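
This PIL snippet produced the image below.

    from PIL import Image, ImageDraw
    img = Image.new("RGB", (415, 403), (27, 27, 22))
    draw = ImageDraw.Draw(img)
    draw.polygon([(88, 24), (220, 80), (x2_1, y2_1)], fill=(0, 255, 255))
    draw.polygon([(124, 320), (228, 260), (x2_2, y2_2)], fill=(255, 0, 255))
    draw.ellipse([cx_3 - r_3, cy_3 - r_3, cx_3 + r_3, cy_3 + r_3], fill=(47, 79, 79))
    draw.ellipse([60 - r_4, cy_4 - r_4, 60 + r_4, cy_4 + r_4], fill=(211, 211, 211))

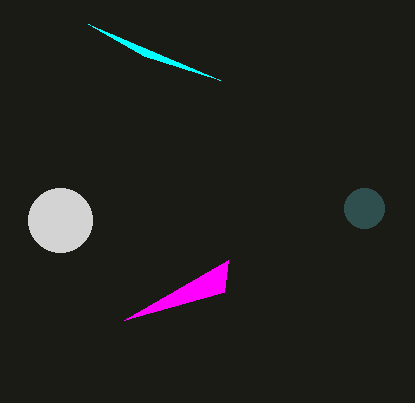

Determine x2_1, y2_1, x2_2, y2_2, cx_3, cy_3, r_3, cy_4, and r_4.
x2_1 = 144
y2_1 = 56
x2_2 = 224
y2_2 = 292
cx_3 = 364
cy_3 = 208
r_3 = 20
cy_4 = 220
r_4 = 32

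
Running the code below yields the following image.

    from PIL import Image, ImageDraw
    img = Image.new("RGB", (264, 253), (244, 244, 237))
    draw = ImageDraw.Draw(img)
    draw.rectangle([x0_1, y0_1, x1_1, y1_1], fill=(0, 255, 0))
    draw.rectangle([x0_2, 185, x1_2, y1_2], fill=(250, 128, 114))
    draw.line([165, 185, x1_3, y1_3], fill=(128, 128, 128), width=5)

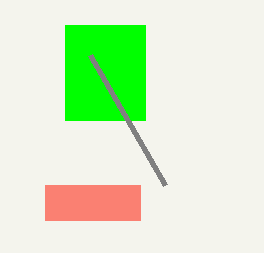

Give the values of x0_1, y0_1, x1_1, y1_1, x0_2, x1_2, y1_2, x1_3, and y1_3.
x0_1 = 65, y0_1 = 25, x1_1 = 145, y1_1 = 120, x0_2 = 45, x1_2 = 140, y1_2 = 220, x1_3 = 90, y1_3 = 55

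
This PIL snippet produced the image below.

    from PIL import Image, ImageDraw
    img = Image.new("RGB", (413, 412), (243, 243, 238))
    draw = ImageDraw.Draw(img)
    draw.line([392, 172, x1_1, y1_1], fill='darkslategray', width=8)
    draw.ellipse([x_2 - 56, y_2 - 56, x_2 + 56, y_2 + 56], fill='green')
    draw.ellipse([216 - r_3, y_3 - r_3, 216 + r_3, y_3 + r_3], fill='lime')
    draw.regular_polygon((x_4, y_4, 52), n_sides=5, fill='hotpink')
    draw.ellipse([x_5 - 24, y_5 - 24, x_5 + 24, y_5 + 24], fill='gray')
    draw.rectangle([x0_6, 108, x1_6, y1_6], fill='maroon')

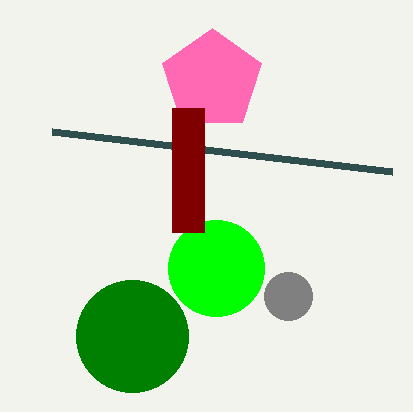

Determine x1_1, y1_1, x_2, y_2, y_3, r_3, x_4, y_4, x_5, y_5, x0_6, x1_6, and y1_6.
x1_1 = 52; y1_1 = 132; x_2 = 132; y_2 = 336; y_3 = 268; r_3 = 48; x_4 = 212; y_4 = 80; x_5 = 288; y_5 = 296; x0_6 = 172; x1_6 = 204; y1_6 = 232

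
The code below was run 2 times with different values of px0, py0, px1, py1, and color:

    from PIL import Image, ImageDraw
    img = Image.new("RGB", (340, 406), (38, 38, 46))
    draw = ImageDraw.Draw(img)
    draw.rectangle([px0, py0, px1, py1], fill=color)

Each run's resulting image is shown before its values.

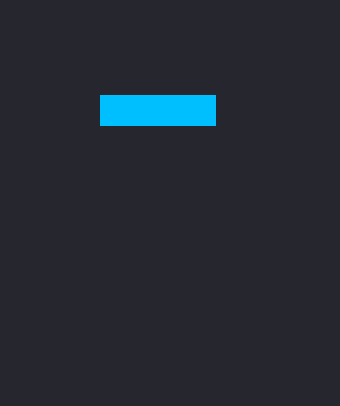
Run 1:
px0 = 100, py0 = 95, px1 = 215, py1 = 125, color = 'deepskyblue'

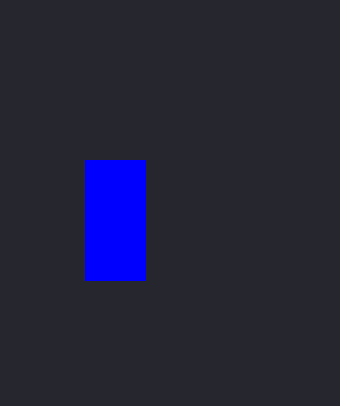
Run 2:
px0 = 85
py0 = 160
px1 = 145
py1 = 280
color = 'blue'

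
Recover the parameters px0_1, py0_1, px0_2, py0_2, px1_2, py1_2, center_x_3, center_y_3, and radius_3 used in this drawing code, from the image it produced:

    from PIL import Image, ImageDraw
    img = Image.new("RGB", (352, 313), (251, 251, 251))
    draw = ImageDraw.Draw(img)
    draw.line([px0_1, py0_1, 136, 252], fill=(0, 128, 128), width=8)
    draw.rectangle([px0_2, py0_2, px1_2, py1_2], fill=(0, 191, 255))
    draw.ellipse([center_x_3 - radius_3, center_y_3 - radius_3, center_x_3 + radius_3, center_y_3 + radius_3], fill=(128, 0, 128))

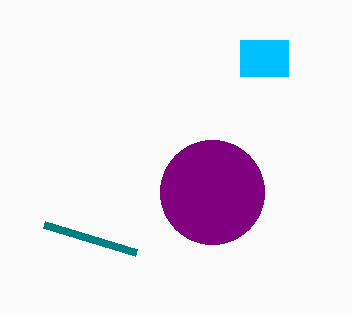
px0_1 = 44; py0_1 = 224; px0_2 = 240; py0_2 = 40; px1_2 = 288; py1_2 = 76; center_x_3 = 212; center_y_3 = 192; radius_3 = 52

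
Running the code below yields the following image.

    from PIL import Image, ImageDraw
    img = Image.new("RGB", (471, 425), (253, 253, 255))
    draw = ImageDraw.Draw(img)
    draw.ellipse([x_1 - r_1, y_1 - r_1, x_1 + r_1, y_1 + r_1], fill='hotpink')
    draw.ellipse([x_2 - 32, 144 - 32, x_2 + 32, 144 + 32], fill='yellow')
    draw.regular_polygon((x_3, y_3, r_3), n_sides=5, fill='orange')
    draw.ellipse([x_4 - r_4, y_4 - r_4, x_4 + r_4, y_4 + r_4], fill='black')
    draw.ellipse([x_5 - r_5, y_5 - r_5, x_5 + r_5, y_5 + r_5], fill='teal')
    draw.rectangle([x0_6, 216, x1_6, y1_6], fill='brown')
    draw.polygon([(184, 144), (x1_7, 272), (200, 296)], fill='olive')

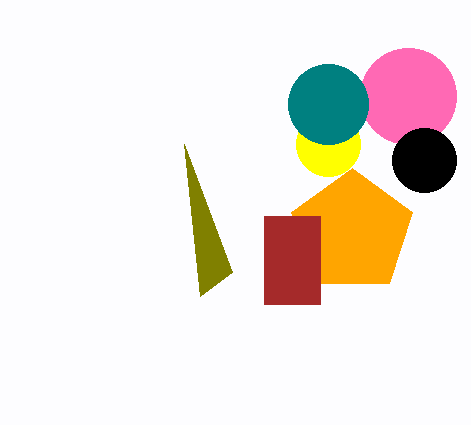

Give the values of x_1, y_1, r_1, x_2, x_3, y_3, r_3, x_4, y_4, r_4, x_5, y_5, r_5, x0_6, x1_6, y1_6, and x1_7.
x_1 = 408; y_1 = 96; r_1 = 48; x_2 = 328; x_3 = 352; y_3 = 232; r_3 = 64; x_4 = 424; y_4 = 160; r_4 = 32; x_5 = 328; y_5 = 104; r_5 = 40; x0_6 = 264; x1_6 = 320; y1_6 = 304; x1_7 = 232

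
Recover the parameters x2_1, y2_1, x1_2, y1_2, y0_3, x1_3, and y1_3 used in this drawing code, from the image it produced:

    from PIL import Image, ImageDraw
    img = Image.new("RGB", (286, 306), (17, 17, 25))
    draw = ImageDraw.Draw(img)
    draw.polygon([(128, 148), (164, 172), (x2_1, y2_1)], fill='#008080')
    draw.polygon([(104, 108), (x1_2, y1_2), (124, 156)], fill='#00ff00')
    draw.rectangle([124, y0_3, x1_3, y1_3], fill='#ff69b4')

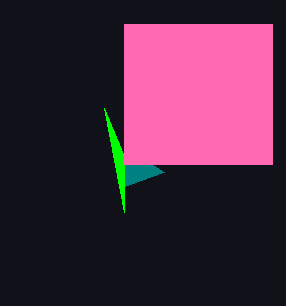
x2_1 = 120
y2_1 = 188
x1_2 = 124
y1_2 = 212
y0_3 = 24
x1_3 = 272
y1_3 = 164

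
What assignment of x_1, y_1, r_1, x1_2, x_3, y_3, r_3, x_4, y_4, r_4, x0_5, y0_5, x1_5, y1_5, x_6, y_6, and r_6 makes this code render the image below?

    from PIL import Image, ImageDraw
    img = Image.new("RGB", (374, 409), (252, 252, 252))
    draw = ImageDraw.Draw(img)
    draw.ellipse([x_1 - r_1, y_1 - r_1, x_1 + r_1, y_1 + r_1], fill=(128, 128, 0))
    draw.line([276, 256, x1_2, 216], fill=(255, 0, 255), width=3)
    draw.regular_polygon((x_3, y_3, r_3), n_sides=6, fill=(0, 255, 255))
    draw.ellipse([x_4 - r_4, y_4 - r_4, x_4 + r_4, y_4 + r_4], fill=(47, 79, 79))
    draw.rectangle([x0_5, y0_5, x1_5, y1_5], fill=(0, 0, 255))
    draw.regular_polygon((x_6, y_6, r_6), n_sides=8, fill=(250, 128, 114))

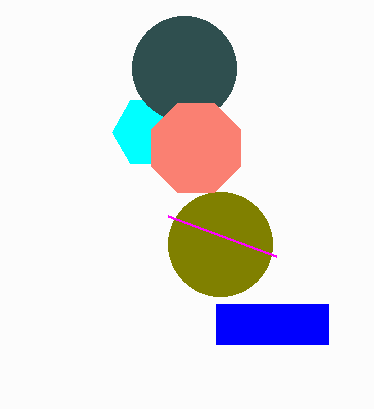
x_1 = 220; y_1 = 244; r_1 = 52; x1_2 = 168; x_3 = 148; y_3 = 132; r_3 = 36; x_4 = 184; y_4 = 68; r_4 = 52; x0_5 = 216; y0_5 = 304; x1_5 = 328; y1_5 = 344; x_6 = 196; y_6 = 148; r_6 = 48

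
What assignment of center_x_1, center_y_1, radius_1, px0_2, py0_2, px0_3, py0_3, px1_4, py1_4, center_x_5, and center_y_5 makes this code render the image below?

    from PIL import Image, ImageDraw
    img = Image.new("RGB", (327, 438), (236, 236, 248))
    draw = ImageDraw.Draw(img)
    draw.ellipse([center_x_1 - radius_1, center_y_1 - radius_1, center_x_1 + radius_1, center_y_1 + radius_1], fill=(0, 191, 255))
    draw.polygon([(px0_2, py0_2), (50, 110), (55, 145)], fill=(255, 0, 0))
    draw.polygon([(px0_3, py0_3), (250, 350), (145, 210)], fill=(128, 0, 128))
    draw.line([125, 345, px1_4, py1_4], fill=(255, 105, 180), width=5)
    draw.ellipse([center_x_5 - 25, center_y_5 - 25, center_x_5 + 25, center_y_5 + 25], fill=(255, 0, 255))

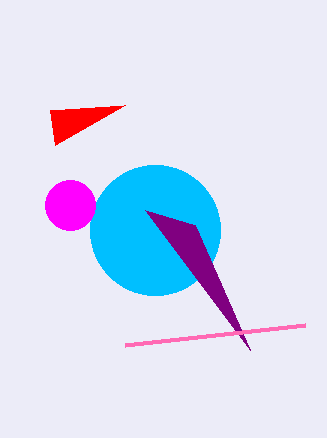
center_x_1 = 155; center_y_1 = 230; radius_1 = 65; px0_2 = 125; py0_2 = 105; px0_3 = 195; py0_3 = 225; px1_4 = 305; py1_4 = 325; center_x_5 = 70; center_y_5 = 205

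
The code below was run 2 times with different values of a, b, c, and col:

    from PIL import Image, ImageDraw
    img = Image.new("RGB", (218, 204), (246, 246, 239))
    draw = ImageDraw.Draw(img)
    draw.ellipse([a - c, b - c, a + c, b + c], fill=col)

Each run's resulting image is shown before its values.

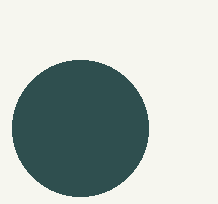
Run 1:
a = 80, b = 128, c = 68, col = 'darkslategray'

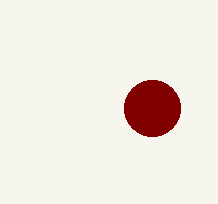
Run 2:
a = 152, b = 108, c = 28, col = 'maroon'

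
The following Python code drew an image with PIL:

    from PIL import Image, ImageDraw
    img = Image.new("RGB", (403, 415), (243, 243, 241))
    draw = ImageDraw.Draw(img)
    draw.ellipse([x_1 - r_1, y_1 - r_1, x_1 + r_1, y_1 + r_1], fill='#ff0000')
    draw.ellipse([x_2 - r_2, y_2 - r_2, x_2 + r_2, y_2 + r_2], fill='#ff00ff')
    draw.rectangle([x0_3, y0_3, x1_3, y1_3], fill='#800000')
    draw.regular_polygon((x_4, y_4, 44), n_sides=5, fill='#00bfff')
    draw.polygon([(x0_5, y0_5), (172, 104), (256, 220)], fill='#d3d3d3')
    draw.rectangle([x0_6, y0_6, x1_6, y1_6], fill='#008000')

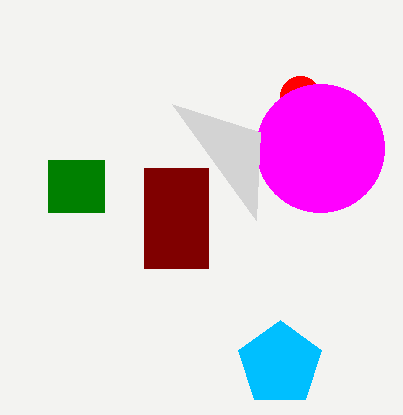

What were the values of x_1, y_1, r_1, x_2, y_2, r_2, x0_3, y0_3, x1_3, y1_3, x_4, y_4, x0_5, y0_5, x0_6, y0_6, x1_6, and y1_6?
x_1 = 300
y_1 = 96
r_1 = 20
x_2 = 320
y_2 = 148
r_2 = 64
x0_3 = 144
y0_3 = 168
x1_3 = 208
y1_3 = 268
x_4 = 280
y_4 = 364
x0_5 = 260
y0_5 = 132
x0_6 = 48
y0_6 = 160
x1_6 = 104
y1_6 = 212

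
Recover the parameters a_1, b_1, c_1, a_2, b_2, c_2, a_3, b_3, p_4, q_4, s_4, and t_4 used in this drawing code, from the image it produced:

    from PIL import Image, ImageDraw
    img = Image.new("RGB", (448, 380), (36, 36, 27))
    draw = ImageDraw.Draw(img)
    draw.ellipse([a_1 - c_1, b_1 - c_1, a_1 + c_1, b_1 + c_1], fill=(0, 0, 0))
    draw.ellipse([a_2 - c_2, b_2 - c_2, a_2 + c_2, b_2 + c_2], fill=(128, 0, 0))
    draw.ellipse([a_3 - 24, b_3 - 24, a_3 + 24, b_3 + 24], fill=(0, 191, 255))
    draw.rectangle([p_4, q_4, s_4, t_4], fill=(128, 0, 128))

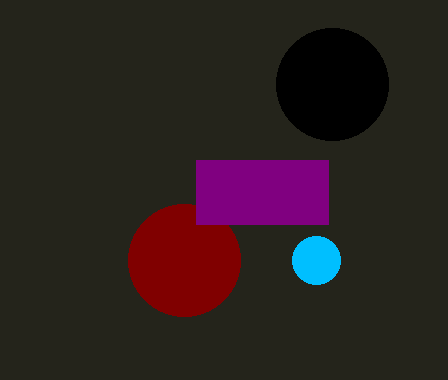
a_1 = 332; b_1 = 84; c_1 = 56; a_2 = 184; b_2 = 260; c_2 = 56; a_3 = 316; b_3 = 260; p_4 = 196; q_4 = 160; s_4 = 328; t_4 = 224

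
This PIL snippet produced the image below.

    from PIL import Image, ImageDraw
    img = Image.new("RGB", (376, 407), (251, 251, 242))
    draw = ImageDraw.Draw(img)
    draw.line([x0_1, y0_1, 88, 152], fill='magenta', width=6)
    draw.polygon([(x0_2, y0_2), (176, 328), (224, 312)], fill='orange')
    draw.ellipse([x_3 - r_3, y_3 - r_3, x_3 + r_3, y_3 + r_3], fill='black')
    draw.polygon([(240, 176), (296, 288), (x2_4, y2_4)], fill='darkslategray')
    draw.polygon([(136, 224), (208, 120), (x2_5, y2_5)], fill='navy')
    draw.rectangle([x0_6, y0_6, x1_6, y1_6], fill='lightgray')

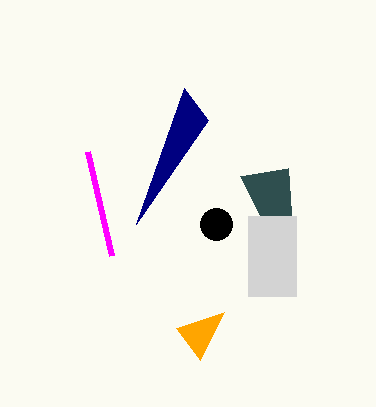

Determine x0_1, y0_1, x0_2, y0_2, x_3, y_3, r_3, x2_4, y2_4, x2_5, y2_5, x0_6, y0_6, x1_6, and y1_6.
x0_1 = 112, y0_1 = 256, x0_2 = 200, y0_2 = 360, x_3 = 216, y_3 = 224, r_3 = 16, x2_4 = 288, y2_4 = 168, x2_5 = 184, y2_5 = 88, x0_6 = 248, y0_6 = 216, x1_6 = 296, y1_6 = 296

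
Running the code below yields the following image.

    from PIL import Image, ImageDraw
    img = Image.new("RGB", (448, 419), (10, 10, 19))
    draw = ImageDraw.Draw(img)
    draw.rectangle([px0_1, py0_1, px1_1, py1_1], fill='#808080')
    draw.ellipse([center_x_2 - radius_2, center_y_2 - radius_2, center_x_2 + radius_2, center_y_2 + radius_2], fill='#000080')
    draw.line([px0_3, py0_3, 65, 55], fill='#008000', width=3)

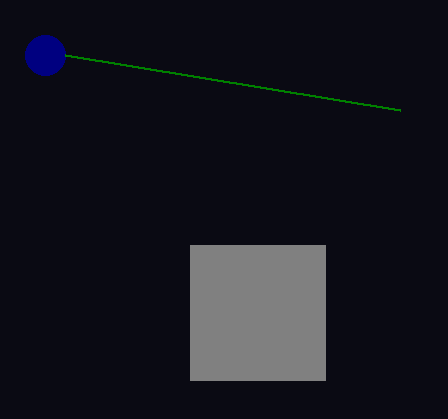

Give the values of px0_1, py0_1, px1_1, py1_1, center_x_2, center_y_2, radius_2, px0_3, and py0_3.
px0_1 = 190
py0_1 = 245
px1_1 = 325
py1_1 = 380
center_x_2 = 45
center_y_2 = 55
radius_2 = 20
px0_3 = 400
py0_3 = 110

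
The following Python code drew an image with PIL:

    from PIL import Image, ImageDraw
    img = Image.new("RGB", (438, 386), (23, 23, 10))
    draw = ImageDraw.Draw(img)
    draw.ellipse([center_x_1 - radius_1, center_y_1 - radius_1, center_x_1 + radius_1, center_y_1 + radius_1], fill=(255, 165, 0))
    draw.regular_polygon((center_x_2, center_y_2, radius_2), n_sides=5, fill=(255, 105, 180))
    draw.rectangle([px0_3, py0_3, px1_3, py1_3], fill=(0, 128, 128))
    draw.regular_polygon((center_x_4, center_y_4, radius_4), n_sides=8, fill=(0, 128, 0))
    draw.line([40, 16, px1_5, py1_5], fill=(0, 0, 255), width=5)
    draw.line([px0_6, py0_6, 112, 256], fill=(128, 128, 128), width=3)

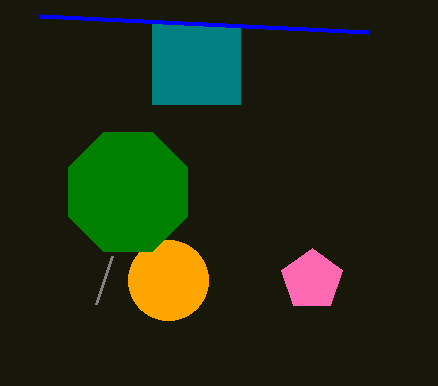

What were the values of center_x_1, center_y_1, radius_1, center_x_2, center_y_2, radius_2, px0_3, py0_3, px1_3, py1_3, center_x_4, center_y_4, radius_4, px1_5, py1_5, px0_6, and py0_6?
center_x_1 = 168
center_y_1 = 280
radius_1 = 40
center_x_2 = 312
center_y_2 = 280
radius_2 = 32
px0_3 = 152
py0_3 = 24
px1_3 = 240
py1_3 = 104
center_x_4 = 128
center_y_4 = 192
radius_4 = 64
px1_5 = 368
py1_5 = 32
px0_6 = 96
py0_6 = 304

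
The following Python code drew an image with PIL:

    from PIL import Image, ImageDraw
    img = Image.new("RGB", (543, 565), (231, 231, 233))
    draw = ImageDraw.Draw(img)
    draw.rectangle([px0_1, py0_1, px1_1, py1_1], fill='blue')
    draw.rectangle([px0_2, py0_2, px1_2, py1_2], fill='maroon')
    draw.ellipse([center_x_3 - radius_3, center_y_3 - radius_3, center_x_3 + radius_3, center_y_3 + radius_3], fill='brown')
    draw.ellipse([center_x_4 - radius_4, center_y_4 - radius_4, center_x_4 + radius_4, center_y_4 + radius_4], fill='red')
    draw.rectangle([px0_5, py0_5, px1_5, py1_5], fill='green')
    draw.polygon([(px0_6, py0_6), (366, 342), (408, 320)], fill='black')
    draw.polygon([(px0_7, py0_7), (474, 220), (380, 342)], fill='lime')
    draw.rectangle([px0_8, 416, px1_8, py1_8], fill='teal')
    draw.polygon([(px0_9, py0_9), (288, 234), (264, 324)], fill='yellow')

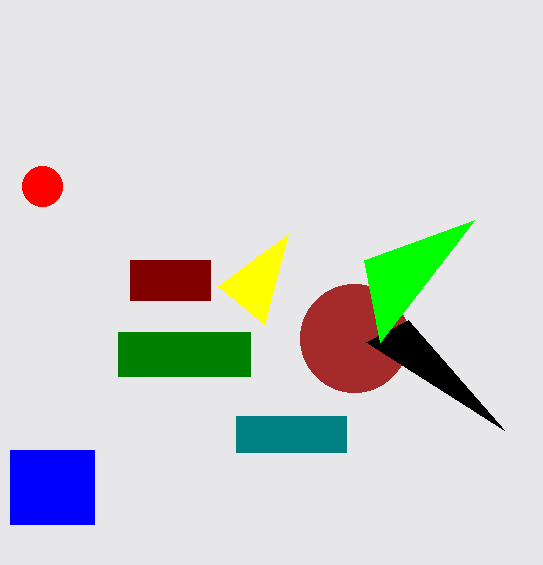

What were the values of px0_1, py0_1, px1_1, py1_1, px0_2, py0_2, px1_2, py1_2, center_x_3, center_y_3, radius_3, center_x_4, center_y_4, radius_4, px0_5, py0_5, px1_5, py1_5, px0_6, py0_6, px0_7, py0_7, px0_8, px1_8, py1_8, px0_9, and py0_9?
px0_1 = 10; py0_1 = 450; px1_1 = 94; py1_1 = 524; px0_2 = 130; py0_2 = 260; px1_2 = 210; py1_2 = 300; center_x_3 = 354; center_y_3 = 338; radius_3 = 54; center_x_4 = 42; center_y_4 = 186; radius_4 = 20; px0_5 = 118; py0_5 = 332; px1_5 = 250; py1_5 = 376; px0_6 = 504; py0_6 = 430; px0_7 = 364; py0_7 = 260; px0_8 = 236; px1_8 = 346; py1_8 = 452; px0_9 = 218; py0_9 = 286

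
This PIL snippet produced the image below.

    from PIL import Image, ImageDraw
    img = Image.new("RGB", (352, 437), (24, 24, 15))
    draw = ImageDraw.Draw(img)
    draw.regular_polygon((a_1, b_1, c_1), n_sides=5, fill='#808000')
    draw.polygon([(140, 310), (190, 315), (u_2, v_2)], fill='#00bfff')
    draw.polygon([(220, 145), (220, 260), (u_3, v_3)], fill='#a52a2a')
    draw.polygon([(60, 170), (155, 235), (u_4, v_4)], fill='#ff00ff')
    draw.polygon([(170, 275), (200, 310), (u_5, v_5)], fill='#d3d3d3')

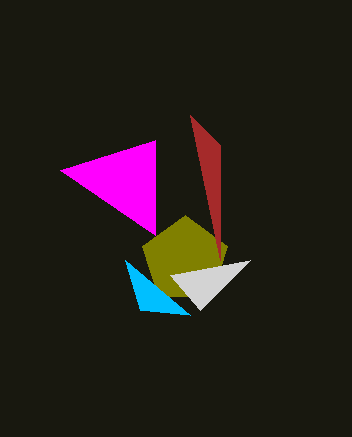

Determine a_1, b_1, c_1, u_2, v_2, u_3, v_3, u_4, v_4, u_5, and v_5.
a_1 = 185
b_1 = 260
c_1 = 45
u_2 = 125
v_2 = 260
u_3 = 190
v_3 = 115
u_4 = 155
v_4 = 140
u_5 = 250
v_5 = 260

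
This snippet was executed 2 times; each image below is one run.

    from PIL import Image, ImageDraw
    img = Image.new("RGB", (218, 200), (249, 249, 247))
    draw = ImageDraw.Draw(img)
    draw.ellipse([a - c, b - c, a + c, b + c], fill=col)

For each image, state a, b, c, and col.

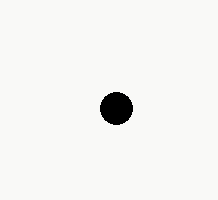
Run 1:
a = 116, b = 108, c = 16, col = 'black'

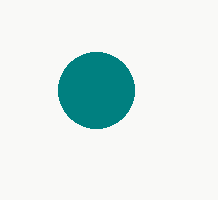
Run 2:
a = 96, b = 90, c = 38, col = 'teal'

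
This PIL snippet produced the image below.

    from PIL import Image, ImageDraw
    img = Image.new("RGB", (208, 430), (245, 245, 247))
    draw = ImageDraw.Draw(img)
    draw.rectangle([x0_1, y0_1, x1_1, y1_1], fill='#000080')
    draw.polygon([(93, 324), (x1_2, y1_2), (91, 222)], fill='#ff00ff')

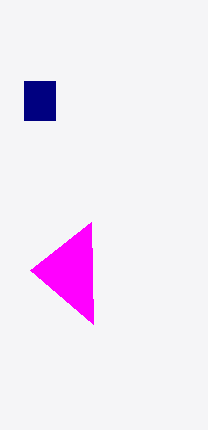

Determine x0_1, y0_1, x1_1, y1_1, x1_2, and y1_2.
x0_1 = 24
y0_1 = 81
x1_1 = 55
y1_1 = 120
x1_2 = 30
y1_2 = 270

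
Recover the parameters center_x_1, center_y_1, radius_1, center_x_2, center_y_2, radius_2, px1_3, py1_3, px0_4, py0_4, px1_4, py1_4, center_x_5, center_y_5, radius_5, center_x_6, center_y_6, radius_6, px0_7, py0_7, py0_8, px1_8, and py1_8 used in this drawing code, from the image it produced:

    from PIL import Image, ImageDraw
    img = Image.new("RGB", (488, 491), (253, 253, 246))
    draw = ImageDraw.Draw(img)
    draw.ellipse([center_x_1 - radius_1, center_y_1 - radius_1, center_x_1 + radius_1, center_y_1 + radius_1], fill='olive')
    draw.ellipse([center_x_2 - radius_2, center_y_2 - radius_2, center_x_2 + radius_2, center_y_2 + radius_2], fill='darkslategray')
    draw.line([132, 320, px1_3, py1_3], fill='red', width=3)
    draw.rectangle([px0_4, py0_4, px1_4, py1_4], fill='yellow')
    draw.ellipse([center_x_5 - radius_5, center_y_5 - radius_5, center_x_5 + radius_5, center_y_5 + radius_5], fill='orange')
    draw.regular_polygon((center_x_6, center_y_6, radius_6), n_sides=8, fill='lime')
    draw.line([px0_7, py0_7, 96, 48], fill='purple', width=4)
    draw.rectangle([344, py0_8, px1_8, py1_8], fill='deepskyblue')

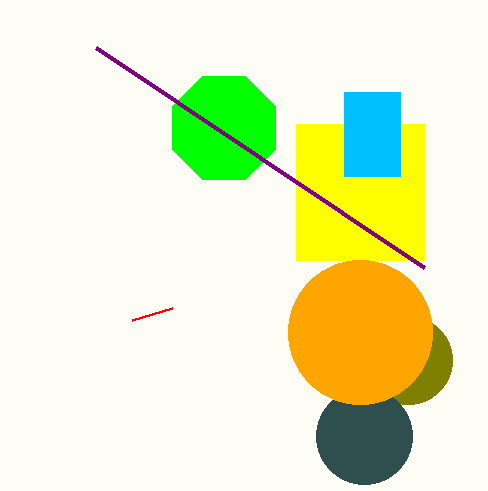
center_x_1 = 408, center_y_1 = 360, radius_1 = 44, center_x_2 = 364, center_y_2 = 436, radius_2 = 48, px1_3 = 172, py1_3 = 308, px0_4 = 296, py0_4 = 124, px1_4 = 424, py1_4 = 260, center_x_5 = 360, center_y_5 = 332, radius_5 = 72, center_x_6 = 224, center_y_6 = 128, radius_6 = 56, px0_7 = 424, py0_7 = 268, py0_8 = 92, px1_8 = 400, py1_8 = 176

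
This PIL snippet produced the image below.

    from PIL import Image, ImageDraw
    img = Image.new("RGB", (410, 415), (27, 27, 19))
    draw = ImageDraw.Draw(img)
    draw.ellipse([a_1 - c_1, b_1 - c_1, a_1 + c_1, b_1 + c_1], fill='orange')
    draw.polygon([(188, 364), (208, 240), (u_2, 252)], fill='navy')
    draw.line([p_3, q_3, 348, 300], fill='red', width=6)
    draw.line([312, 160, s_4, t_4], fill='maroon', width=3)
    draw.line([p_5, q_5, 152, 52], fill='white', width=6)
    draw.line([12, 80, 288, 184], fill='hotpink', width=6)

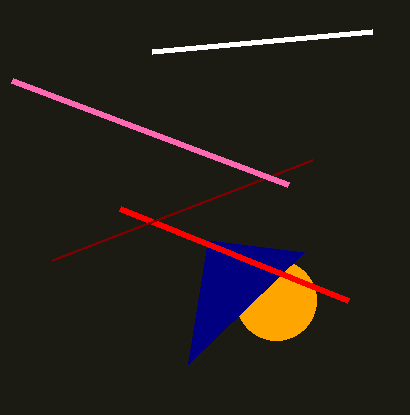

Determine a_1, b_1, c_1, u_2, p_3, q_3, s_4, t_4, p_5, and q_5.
a_1 = 276
b_1 = 300
c_1 = 40
u_2 = 304
p_3 = 120
q_3 = 208
s_4 = 52
t_4 = 260
p_5 = 372
q_5 = 32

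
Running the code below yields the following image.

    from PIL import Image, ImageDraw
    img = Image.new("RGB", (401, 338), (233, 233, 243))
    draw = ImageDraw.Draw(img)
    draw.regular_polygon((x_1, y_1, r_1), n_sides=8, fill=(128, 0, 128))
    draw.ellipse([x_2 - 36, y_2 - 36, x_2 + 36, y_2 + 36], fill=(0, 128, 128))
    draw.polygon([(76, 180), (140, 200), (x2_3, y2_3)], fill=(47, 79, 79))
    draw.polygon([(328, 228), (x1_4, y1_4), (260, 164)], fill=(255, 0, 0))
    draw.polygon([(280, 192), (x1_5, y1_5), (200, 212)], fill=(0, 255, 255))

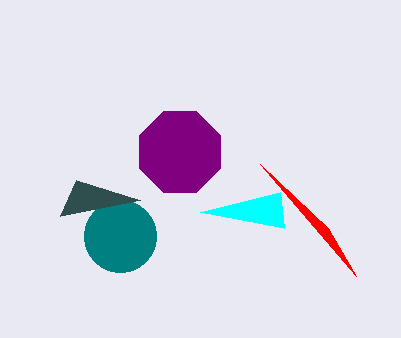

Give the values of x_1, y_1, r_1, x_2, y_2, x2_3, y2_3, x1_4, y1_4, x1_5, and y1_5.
x_1 = 180
y_1 = 152
r_1 = 44
x_2 = 120
y_2 = 236
x2_3 = 60
y2_3 = 216
x1_4 = 356
y1_4 = 276
x1_5 = 284
y1_5 = 228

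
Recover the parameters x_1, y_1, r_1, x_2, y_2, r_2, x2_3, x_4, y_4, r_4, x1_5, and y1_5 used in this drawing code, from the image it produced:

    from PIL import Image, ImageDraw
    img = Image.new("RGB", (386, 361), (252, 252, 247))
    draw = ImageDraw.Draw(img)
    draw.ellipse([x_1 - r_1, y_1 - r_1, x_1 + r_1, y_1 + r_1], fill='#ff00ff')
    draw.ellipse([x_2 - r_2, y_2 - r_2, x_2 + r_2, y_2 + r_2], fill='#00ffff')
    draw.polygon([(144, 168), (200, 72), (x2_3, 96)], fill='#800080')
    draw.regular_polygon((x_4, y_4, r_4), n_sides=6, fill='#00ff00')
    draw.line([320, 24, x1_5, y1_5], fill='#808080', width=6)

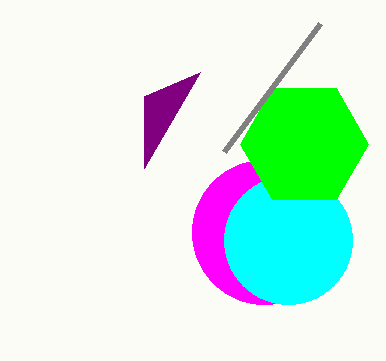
x_1 = 264; y_1 = 232; r_1 = 72; x_2 = 288; y_2 = 240; r_2 = 64; x2_3 = 144; x_4 = 304; y_4 = 144; r_4 = 64; x1_5 = 224; y1_5 = 152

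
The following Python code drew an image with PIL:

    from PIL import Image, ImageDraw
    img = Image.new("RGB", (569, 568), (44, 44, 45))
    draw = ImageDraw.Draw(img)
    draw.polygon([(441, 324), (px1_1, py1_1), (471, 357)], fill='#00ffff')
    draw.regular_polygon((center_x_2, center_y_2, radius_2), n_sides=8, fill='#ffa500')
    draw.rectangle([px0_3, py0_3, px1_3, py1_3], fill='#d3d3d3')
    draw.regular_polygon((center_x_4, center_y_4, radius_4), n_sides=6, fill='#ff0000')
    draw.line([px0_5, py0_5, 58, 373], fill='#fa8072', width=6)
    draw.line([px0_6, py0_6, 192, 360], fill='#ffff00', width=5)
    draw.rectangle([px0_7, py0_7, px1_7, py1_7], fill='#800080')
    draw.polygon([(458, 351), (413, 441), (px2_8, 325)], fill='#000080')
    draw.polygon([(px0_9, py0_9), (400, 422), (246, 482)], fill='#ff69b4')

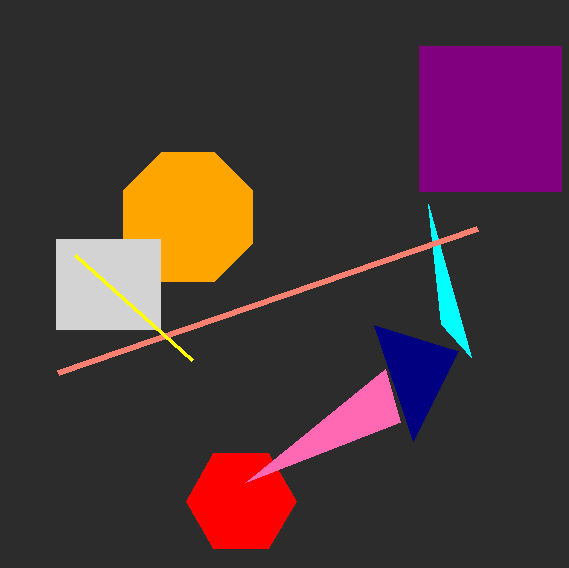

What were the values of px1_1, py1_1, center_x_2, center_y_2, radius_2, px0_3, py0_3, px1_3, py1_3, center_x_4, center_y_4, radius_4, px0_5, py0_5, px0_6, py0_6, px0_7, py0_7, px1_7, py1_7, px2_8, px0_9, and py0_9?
px1_1 = 428
py1_1 = 204
center_x_2 = 188
center_y_2 = 217
radius_2 = 70
px0_3 = 56
py0_3 = 239
px1_3 = 160
py1_3 = 329
center_x_4 = 241
center_y_4 = 501
radius_4 = 55
px0_5 = 477
py0_5 = 229
px0_6 = 75
py0_6 = 255
px0_7 = 419
py0_7 = 46
px1_7 = 561
py1_7 = 191
px2_8 = 374
px0_9 = 385
py0_9 = 369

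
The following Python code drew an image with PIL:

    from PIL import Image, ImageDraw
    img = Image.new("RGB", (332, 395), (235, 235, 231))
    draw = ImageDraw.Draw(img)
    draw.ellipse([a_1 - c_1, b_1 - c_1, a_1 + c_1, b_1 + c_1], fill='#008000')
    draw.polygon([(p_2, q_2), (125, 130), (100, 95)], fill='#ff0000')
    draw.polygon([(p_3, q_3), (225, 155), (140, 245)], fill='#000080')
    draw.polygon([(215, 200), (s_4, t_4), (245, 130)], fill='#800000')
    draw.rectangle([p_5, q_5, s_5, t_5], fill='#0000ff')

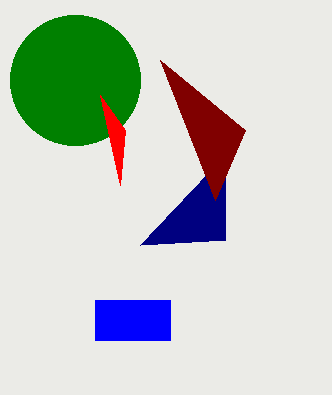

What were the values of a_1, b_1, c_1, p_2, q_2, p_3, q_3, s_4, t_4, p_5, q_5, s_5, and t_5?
a_1 = 75; b_1 = 80; c_1 = 65; p_2 = 120; q_2 = 185; p_3 = 225; q_3 = 240; s_4 = 160; t_4 = 60; p_5 = 95; q_5 = 300; s_5 = 170; t_5 = 340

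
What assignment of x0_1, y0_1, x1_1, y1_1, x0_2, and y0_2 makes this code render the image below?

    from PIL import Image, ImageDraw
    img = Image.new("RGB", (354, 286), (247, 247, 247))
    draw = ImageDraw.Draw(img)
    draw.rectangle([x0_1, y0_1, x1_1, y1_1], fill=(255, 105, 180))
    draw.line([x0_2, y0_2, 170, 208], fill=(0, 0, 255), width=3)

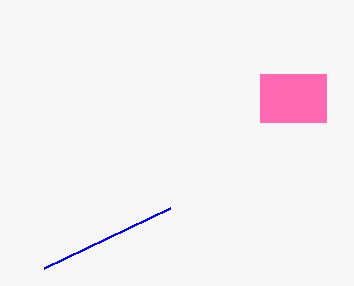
x0_1 = 260
y0_1 = 74
x1_1 = 326
y1_1 = 122
x0_2 = 44
y0_2 = 268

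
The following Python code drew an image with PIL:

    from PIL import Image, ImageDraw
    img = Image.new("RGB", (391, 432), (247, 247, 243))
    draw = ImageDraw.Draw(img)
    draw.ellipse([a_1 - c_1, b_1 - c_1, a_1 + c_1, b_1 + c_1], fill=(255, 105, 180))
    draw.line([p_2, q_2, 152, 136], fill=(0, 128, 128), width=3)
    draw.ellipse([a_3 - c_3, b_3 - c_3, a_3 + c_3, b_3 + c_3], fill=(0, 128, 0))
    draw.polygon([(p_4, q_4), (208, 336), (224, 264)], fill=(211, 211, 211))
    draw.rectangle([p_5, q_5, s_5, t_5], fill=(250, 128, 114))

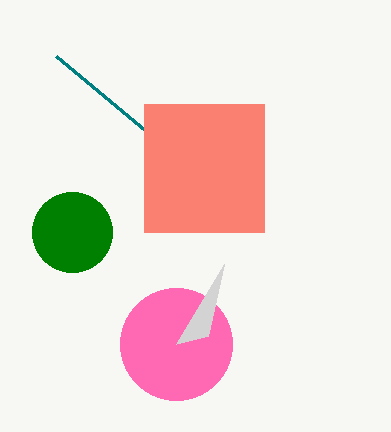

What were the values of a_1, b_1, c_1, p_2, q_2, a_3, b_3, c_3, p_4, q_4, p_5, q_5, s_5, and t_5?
a_1 = 176
b_1 = 344
c_1 = 56
p_2 = 56
q_2 = 56
a_3 = 72
b_3 = 232
c_3 = 40
p_4 = 176
q_4 = 344
p_5 = 144
q_5 = 104
s_5 = 264
t_5 = 232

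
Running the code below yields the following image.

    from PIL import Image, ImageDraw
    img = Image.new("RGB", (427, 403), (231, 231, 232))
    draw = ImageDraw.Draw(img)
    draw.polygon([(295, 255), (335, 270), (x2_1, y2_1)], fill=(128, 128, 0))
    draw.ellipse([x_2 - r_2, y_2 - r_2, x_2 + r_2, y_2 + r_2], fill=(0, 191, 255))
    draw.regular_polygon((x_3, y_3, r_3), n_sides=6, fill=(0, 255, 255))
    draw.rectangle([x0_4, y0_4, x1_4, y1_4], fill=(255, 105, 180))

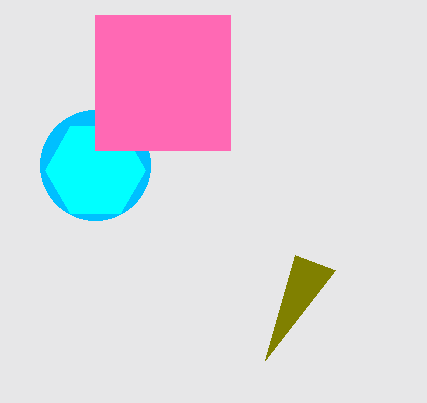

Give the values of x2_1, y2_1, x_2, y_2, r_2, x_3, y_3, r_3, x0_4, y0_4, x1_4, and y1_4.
x2_1 = 265
y2_1 = 360
x_2 = 95
y_2 = 165
r_2 = 55
x_3 = 95
y_3 = 170
r_3 = 50
x0_4 = 95
y0_4 = 15
x1_4 = 230
y1_4 = 150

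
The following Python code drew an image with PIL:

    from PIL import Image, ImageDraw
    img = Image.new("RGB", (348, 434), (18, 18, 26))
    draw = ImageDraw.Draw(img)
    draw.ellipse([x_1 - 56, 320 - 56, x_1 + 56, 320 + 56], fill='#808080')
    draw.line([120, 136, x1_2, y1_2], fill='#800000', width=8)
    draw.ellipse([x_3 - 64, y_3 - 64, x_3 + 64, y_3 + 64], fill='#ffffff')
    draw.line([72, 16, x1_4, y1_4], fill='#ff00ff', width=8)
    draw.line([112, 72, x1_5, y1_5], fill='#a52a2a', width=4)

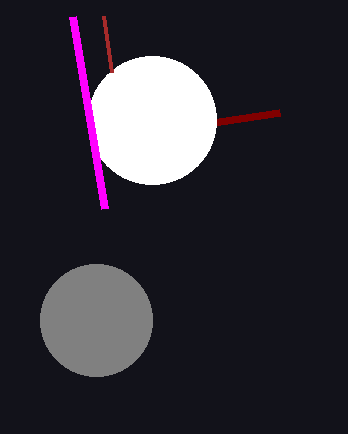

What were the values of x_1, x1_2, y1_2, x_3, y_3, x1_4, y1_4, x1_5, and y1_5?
x_1 = 96
x1_2 = 280
y1_2 = 112
x_3 = 152
y_3 = 120
x1_4 = 104
y1_4 = 208
x1_5 = 104
y1_5 = 16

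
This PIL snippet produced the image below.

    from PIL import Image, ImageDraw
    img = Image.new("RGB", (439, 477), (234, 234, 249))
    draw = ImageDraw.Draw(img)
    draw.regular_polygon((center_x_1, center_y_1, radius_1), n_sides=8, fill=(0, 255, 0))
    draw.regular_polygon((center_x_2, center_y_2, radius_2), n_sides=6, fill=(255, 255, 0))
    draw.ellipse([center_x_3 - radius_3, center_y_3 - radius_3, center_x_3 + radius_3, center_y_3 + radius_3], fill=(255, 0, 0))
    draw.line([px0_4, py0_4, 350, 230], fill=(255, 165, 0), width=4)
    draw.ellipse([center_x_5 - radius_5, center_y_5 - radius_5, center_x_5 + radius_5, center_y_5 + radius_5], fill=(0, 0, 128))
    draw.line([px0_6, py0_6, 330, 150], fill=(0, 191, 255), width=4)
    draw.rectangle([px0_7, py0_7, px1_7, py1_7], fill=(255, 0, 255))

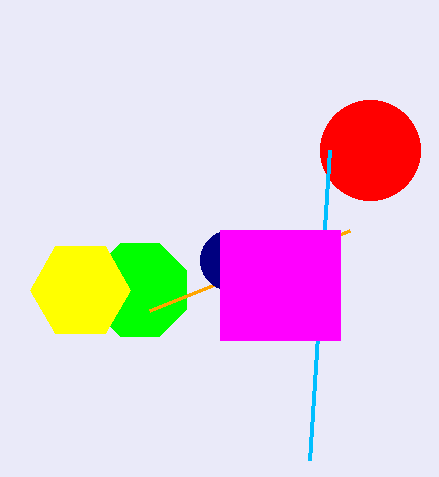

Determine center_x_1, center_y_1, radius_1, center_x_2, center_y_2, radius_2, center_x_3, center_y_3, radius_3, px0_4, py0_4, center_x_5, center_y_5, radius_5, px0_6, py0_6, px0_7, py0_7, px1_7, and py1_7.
center_x_1 = 140
center_y_1 = 290
radius_1 = 50
center_x_2 = 80
center_y_2 = 290
radius_2 = 50
center_x_3 = 370
center_y_3 = 150
radius_3 = 50
px0_4 = 150
py0_4 = 310
center_x_5 = 230
center_y_5 = 260
radius_5 = 30
px0_6 = 310
py0_6 = 460
px0_7 = 220
py0_7 = 230
px1_7 = 340
py1_7 = 340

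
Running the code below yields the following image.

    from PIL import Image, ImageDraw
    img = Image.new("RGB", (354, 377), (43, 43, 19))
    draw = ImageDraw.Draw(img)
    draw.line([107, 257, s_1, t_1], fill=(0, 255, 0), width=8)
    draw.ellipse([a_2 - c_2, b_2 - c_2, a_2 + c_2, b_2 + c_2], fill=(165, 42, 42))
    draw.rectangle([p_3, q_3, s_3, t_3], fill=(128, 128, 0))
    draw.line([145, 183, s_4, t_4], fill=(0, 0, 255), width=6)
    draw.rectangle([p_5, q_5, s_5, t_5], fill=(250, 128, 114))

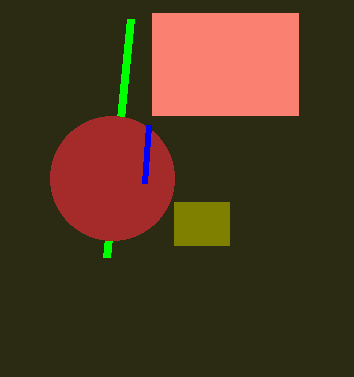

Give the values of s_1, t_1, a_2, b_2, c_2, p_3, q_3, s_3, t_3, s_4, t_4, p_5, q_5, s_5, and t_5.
s_1 = 131, t_1 = 19, a_2 = 112, b_2 = 178, c_2 = 62, p_3 = 174, q_3 = 202, s_3 = 229, t_3 = 245, s_4 = 149, t_4 = 125, p_5 = 152, q_5 = 13, s_5 = 298, t_5 = 115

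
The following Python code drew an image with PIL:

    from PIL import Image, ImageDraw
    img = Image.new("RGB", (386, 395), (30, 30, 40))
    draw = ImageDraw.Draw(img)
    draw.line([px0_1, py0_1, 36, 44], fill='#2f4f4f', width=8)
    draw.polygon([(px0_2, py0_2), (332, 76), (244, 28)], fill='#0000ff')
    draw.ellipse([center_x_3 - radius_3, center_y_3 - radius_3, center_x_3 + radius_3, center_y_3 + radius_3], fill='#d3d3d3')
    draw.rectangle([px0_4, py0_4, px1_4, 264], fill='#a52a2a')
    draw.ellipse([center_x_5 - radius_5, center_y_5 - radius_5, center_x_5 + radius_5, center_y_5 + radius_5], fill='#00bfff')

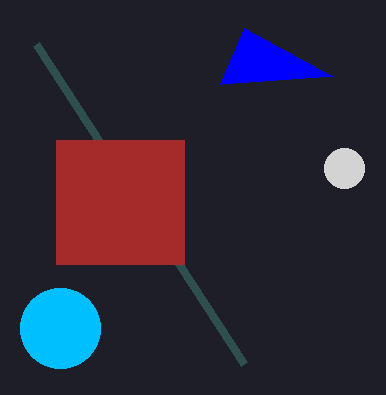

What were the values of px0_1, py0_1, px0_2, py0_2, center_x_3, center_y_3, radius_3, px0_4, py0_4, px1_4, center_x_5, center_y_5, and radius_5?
px0_1 = 244, py0_1 = 364, px0_2 = 220, py0_2 = 84, center_x_3 = 344, center_y_3 = 168, radius_3 = 20, px0_4 = 56, py0_4 = 140, px1_4 = 184, center_x_5 = 60, center_y_5 = 328, radius_5 = 40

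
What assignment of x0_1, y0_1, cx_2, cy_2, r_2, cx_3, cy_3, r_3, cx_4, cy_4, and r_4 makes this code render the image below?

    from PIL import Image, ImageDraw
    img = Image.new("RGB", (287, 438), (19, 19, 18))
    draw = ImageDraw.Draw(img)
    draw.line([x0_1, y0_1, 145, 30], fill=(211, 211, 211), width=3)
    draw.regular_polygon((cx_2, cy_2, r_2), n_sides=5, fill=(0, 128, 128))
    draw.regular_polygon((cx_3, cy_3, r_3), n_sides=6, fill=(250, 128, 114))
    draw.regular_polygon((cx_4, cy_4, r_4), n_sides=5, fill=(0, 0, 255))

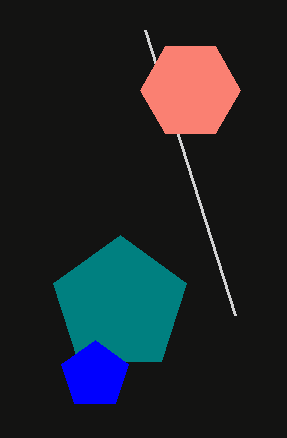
x0_1 = 235; y0_1 = 315; cx_2 = 120; cy_2 = 305; r_2 = 70; cx_3 = 190; cy_3 = 90; r_3 = 50; cx_4 = 95; cy_4 = 375; r_4 = 35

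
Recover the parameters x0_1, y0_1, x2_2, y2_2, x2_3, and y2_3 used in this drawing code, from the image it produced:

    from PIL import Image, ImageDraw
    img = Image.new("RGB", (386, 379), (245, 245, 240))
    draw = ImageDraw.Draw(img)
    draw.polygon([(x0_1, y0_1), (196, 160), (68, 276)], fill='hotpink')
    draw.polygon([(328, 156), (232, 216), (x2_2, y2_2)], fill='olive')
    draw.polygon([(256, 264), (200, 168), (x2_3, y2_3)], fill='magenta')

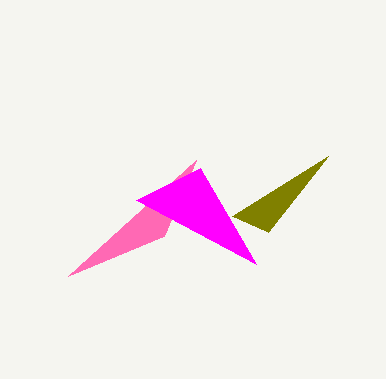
x0_1 = 164, y0_1 = 236, x2_2 = 268, y2_2 = 232, x2_3 = 136, y2_3 = 200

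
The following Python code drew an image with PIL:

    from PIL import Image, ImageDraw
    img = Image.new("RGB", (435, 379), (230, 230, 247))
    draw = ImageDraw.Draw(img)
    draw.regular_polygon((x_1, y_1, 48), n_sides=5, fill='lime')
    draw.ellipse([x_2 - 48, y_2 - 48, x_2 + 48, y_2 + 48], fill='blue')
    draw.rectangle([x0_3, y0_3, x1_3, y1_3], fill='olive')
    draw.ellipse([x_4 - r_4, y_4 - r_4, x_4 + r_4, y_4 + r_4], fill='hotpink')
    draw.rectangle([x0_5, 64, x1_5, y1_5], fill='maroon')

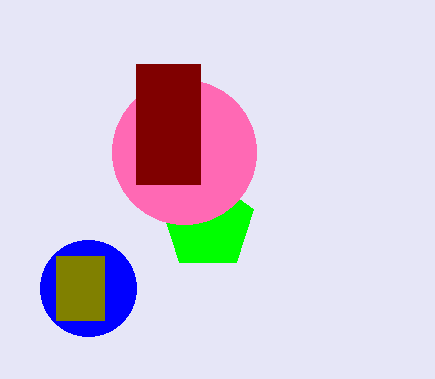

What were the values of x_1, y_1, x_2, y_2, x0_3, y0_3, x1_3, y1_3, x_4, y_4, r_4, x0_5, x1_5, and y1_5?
x_1 = 208, y_1 = 224, x_2 = 88, y_2 = 288, x0_3 = 56, y0_3 = 256, x1_3 = 104, y1_3 = 320, x_4 = 184, y_4 = 152, r_4 = 72, x0_5 = 136, x1_5 = 200, y1_5 = 184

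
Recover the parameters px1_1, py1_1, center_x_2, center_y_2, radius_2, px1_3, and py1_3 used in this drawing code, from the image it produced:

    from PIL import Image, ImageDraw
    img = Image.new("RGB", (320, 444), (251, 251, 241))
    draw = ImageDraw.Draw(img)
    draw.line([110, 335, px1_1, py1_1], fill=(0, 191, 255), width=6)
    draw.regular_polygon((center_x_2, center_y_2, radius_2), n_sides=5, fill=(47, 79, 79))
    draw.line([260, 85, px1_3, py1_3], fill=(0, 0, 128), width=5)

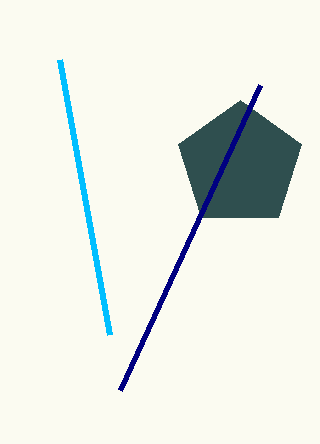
px1_1 = 60, py1_1 = 60, center_x_2 = 240, center_y_2 = 165, radius_2 = 65, px1_3 = 120, py1_3 = 390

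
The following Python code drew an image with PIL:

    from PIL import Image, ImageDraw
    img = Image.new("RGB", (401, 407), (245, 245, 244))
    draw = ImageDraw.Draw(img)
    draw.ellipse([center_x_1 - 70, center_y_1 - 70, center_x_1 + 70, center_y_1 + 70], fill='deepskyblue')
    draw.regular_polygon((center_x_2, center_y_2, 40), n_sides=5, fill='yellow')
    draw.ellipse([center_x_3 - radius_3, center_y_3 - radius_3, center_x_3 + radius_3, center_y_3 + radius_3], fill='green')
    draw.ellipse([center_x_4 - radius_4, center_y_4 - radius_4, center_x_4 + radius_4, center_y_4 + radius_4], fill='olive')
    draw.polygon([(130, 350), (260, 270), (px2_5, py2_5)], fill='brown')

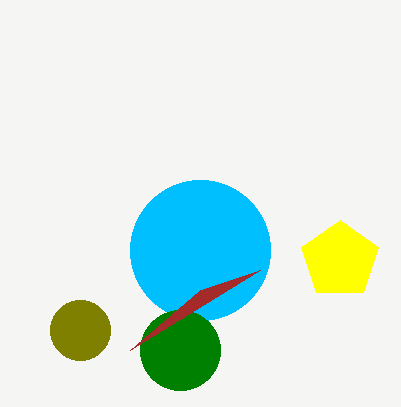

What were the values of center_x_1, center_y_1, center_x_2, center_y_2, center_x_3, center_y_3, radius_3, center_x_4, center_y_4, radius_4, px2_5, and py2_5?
center_x_1 = 200, center_y_1 = 250, center_x_2 = 340, center_y_2 = 260, center_x_3 = 180, center_y_3 = 350, radius_3 = 40, center_x_4 = 80, center_y_4 = 330, radius_4 = 30, px2_5 = 200, py2_5 = 290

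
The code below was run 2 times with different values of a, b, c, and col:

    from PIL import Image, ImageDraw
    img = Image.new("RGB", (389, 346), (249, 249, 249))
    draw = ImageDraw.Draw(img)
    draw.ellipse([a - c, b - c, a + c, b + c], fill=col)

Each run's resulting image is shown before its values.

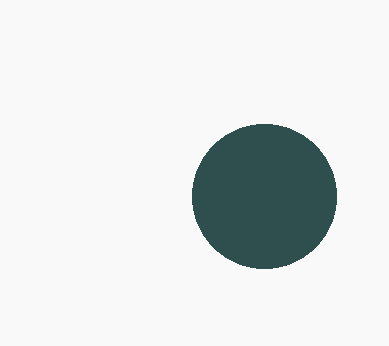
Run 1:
a = 264
b = 196
c = 72
col = 'darkslategray'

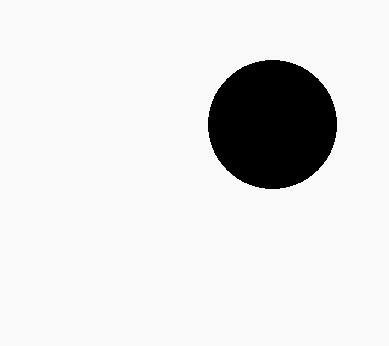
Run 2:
a = 272, b = 124, c = 64, col = 'black'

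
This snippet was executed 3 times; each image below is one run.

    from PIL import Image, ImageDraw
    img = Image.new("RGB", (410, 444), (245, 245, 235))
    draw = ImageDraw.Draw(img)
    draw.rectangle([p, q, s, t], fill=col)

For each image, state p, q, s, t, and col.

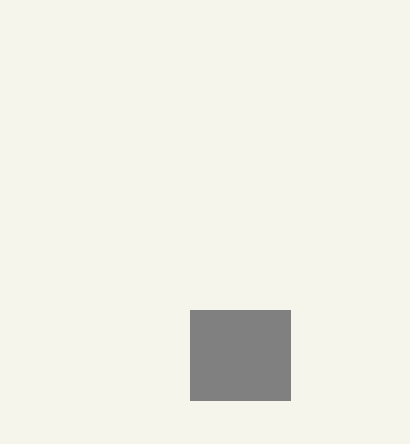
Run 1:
p = 190; q = 310; s = 290; t = 400; col = 'gray'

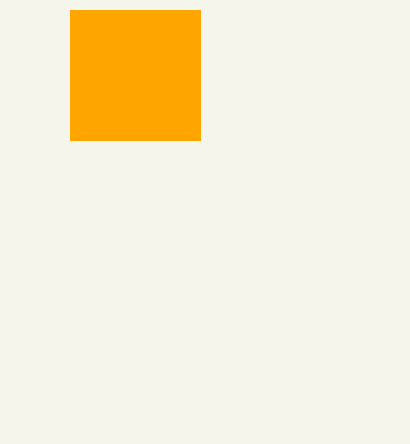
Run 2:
p = 70; q = 10; s = 200; t = 140; col = 'orange'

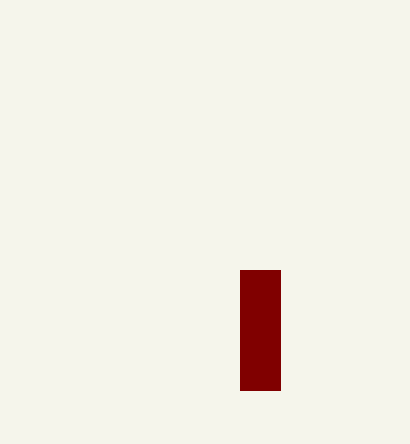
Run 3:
p = 240; q = 270; s = 280; t = 390; col = 'maroon'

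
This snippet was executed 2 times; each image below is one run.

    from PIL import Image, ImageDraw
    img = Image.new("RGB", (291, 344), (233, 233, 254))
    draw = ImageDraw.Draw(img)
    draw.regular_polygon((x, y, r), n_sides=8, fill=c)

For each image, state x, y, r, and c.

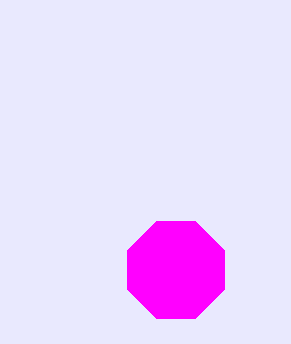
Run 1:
x = 176, y = 270, r = 52, c = 'magenta'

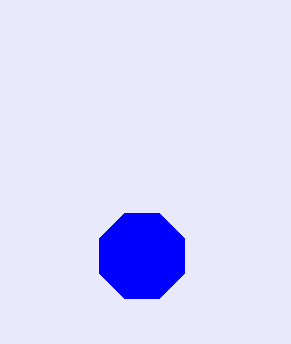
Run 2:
x = 142, y = 256, r = 46, c = 'blue'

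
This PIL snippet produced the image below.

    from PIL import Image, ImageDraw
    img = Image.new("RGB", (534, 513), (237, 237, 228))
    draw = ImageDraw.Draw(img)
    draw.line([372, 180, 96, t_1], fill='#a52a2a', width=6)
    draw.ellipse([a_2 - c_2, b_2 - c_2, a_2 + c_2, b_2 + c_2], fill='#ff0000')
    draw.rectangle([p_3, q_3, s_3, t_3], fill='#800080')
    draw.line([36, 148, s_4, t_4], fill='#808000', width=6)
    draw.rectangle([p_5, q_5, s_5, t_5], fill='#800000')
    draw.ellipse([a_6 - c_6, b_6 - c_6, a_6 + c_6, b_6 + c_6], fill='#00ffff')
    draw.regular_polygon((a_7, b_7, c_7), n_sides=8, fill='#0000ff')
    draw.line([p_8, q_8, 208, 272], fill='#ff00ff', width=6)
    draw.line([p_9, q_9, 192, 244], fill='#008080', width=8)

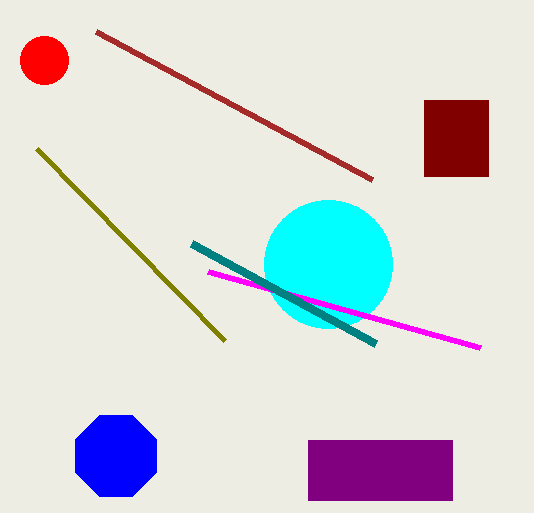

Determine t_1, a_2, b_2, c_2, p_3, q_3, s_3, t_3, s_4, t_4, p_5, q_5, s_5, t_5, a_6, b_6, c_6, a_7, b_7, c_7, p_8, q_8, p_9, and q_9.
t_1 = 32
a_2 = 44
b_2 = 60
c_2 = 24
p_3 = 308
q_3 = 440
s_3 = 452
t_3 = 500
s_4 = 224
t_4 = 340
p_5 = 424
q_5 = 100
s_5 = 488
t_5 = 176
a_6 = 328
b_6 = 264
c_6 = 64
a_7 = 116
b_7 = 456
c_7 = 44
p_8 = 480
q_8 = 348
p_9 = 376
q_9 = 344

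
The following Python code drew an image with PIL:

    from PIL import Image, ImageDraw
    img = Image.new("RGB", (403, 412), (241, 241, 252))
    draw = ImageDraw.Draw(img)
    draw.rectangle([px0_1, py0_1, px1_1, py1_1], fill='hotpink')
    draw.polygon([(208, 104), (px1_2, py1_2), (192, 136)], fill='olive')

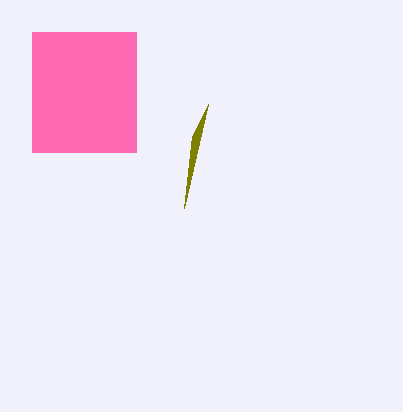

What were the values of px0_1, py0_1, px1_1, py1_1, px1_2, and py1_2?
px0_1 = 32, py0_1 = 32, px1_1 = 136, py1_1 = 152, px1_2 = 184, py1_2 = 208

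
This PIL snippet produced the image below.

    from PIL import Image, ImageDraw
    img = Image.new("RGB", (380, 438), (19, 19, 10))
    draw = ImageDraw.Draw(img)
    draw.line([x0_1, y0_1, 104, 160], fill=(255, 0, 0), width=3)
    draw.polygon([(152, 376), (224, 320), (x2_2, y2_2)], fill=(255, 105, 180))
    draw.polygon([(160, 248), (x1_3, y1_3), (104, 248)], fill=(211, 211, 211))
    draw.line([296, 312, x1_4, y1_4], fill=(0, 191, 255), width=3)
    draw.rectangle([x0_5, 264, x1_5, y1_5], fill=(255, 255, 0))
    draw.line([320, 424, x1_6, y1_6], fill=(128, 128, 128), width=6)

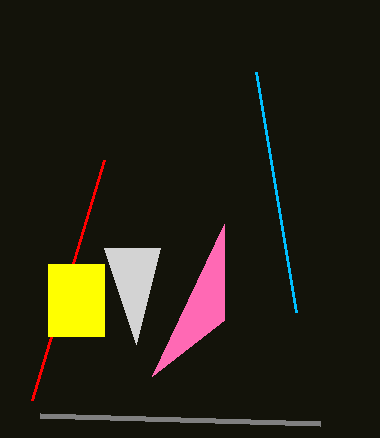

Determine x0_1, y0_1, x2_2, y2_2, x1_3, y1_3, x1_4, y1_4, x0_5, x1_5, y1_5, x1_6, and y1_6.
x0_1 = 32; y0_1 = 400; x2_2 = 224; y2_2 = 224; x1_3 = 136; y1_3 = 344; x1_4 = 256; y1_4 = 72; x0_5 = 48; x1_5 = 104; y1_5 = 336; x1_6 = 40; y1_6 = 416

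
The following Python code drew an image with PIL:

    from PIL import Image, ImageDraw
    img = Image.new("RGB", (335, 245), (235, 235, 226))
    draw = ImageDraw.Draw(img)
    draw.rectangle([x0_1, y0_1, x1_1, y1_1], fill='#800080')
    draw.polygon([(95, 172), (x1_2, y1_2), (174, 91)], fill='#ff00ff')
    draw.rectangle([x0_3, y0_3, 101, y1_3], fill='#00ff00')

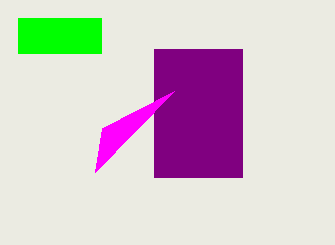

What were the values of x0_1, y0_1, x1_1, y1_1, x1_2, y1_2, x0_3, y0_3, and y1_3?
x0_1 = 154, y0_1 = 49, x1_1 = 242, y1_1 = 177, x1_2 = 102, y1_2 = 128, x0_3 = 18, y0_3 = 18, y1_3 = 53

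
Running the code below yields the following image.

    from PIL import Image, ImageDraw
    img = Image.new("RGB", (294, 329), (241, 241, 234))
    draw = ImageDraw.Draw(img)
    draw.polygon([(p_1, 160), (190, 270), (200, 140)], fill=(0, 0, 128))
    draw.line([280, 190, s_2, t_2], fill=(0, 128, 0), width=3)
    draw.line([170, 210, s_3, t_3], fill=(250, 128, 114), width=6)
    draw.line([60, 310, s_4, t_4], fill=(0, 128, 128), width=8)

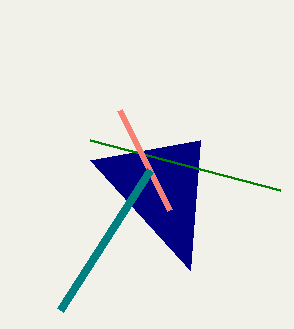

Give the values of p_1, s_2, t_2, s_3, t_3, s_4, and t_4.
p_1 = 90
s_2 = 90
t_2 = 140
s_3 = 120
t_3 = 110
s_4 = 150
t_4 = 170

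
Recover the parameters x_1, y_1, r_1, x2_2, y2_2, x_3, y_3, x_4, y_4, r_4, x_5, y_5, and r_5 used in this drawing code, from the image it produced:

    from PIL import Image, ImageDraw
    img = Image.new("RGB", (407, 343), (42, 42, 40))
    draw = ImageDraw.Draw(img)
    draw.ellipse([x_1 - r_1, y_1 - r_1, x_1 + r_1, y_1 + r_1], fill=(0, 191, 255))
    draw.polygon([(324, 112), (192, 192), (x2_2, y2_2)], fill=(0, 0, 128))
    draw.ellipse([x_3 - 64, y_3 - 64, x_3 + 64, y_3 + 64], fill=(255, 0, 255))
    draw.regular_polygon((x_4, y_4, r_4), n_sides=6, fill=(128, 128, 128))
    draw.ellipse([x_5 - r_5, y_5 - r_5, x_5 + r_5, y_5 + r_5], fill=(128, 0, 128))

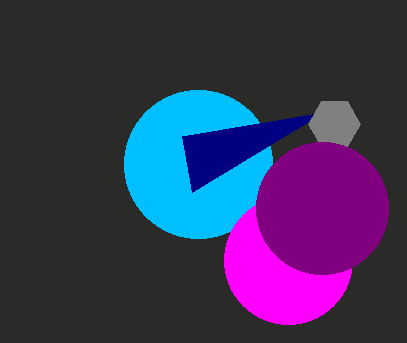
x_1 = 198
y_1 = 164
r_1 = 74
x2_2 = 182
y2_2 = 136
x_3 = 288
y_3 = 260
x_4 = 334
y_4 = 124
r_4 = 26
x_5 = 322
y_5 = 208
r_5 = 66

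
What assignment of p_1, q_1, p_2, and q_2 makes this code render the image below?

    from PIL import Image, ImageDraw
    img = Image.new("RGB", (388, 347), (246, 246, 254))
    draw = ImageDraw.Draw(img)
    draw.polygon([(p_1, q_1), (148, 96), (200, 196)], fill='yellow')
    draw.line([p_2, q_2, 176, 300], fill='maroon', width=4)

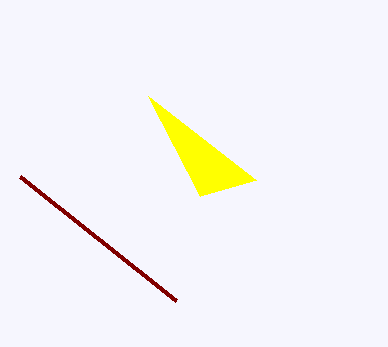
p_1 = 256; q_1 = 180; p_2 = 20; q_2 = 176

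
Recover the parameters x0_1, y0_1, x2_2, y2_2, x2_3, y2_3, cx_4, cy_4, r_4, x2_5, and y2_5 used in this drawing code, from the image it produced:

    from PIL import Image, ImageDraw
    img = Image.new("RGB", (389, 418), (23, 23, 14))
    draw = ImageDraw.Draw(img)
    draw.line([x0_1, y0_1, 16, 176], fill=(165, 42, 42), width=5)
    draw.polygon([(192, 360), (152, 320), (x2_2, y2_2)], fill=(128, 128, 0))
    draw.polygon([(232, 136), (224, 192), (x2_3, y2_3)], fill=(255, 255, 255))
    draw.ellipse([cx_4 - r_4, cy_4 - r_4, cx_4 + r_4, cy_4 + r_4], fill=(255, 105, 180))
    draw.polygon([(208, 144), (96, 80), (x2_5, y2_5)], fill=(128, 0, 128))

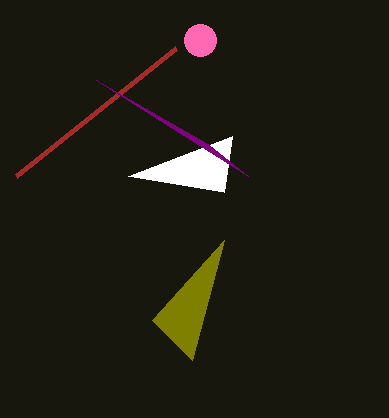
x0_1 = 176
y0_1 = 48
x2_2 = 224
y2_2 = 240
x2_3 = 128
y2_3 = 176
cx_4 = 200
cy_4 = 40
r_4 = 16
x2_5 = 248
y2_5 = 176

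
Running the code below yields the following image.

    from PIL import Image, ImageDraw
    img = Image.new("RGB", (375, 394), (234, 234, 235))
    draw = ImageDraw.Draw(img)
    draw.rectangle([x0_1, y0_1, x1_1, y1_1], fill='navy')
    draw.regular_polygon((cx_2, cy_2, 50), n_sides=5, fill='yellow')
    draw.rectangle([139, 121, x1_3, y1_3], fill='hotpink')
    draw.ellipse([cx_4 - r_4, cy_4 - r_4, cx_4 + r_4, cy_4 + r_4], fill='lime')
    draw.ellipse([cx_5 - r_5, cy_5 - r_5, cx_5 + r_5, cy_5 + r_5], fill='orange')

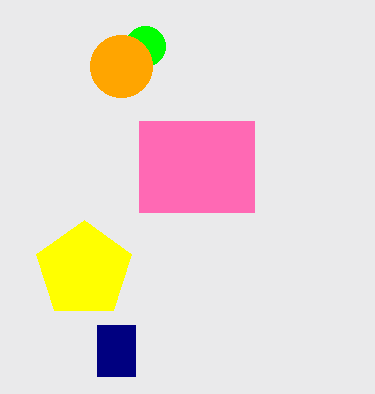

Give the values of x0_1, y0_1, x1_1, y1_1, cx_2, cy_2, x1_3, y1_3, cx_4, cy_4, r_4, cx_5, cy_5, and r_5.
x0_1 = 97, y0_1 = 325, x1_1 = 135, y1_1 = 376, cx_2 = 84, cy_2 = 270, x1_3 = 254, y1_3 = 212, cx_4 = 145, cy_4 = 46, r_4 = 20, cx_5 = 121, cy_5 = 66, r_5 = 31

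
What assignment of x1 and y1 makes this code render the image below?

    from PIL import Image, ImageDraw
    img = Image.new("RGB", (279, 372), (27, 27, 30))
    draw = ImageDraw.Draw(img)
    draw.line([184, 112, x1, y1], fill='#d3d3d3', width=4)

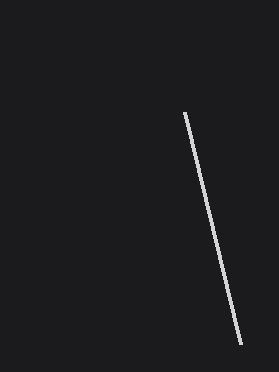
x1 = 240, y1 = 344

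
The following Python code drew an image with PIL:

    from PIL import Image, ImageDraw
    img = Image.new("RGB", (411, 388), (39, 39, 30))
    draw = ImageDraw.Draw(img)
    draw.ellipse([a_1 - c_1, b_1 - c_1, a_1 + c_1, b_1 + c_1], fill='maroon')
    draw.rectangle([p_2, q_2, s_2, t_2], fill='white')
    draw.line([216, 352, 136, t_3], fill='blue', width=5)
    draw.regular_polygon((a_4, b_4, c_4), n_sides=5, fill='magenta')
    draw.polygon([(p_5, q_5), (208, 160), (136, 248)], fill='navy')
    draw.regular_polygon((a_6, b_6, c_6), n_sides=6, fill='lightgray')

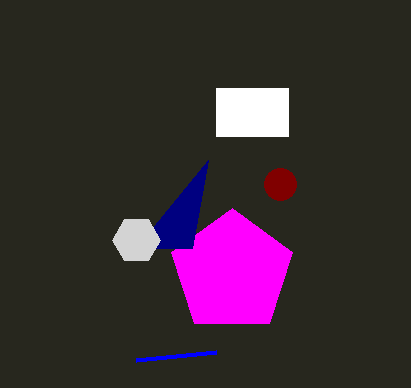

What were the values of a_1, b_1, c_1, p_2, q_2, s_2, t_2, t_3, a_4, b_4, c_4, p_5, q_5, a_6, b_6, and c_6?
a_1 = 280, b_1 = 184, c_1 = 16, p_2 = 216, q_2 = 88, s_2 = 288, t_2 = 136, t_3 = 360, a_4 = 232, b_4 = 272, c_4 = 64, p_5 = 192, q_5 = 248, a_6 = 136, b_6 = 240, c_6 = 24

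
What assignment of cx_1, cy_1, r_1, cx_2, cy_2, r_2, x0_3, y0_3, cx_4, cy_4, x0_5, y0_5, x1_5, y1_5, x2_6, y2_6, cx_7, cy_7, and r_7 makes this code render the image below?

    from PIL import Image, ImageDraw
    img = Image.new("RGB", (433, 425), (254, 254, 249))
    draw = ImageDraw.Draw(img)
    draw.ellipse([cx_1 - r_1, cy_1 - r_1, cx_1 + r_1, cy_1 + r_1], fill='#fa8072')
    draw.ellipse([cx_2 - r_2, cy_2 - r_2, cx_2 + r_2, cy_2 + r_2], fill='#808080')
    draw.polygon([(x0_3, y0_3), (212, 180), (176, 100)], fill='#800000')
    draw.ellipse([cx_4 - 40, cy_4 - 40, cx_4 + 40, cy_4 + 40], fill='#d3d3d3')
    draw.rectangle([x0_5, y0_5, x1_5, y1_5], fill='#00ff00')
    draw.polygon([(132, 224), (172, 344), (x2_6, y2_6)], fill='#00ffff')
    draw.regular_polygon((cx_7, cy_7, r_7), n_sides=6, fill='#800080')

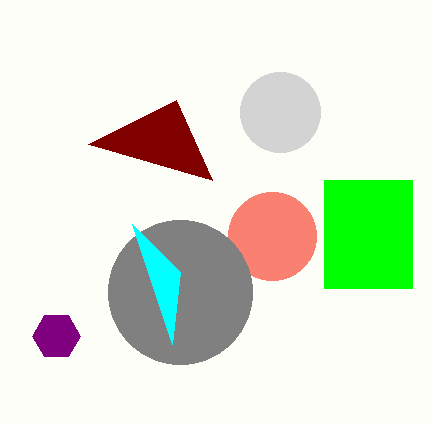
cx_1 = 272, cy_1 = 236, r_1 = 44, cx_2 = 180, cy_2 = 292, r_2 = 72, x0_3 = 88, y0_3 = 144, cx_4 = 280, cy_4 = 112, x0_5 = 324, y0_5 = 180, x1_5 = 412, y1_5 = 288, x2_6 = 180, y2_6 = 272, cx_7 = 56, cy_7 = 336, r_7 = 24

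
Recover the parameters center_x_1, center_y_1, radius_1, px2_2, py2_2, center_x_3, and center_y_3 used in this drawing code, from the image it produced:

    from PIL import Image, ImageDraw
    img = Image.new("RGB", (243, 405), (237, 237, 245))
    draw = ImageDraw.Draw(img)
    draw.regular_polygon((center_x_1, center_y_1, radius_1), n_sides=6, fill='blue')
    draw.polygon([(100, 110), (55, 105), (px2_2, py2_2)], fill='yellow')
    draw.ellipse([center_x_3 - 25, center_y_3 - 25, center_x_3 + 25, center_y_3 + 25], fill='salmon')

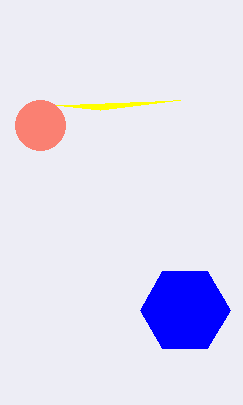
center_x_1 = 185
center_y_1 = 310
radius_1 = 45
px2_2 = 180
py2_2 = 100
center_x_3 = 40
center_y_3 = 125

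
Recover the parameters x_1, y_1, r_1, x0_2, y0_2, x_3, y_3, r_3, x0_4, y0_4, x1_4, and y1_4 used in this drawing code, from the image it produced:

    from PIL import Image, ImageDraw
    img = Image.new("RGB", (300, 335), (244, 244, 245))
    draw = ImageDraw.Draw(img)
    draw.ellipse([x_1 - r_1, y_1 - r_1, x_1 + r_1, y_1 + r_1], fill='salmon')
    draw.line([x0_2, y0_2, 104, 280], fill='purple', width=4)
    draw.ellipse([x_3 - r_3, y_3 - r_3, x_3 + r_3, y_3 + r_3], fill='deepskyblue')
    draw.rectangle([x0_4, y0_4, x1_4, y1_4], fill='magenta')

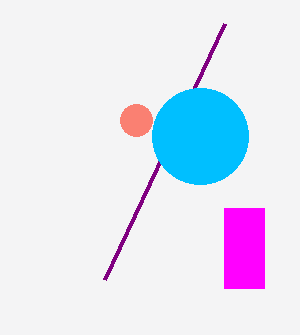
x_1 = 136
y_1 = 120
r_1 = 16
x0_2 = 224
y0_2 = 24
x_3 = 200
y_3 = 136
r_3 = 48
x0_4 = 224
y0_4 = 208
x1_4 = 264
y1_4 = 288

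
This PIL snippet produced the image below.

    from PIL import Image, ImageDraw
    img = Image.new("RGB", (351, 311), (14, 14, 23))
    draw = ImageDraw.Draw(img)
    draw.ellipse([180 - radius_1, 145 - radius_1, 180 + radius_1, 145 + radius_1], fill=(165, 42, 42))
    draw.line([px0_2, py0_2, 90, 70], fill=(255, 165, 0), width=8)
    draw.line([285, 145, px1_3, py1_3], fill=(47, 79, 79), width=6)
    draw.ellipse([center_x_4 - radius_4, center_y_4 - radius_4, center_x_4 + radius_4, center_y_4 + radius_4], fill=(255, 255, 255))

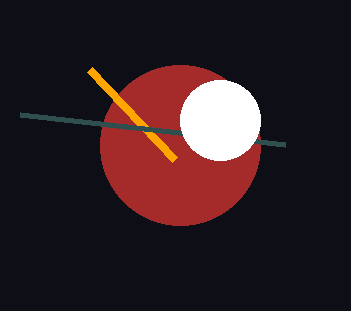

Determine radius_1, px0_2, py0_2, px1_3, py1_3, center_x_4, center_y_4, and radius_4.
radius_1 = 80; px0_2 = 175; py0_2 = 160; px1_3 = 20; py1_3 = 115; center_x_4 = 220; center_y_4 = 120; radius_4 = 40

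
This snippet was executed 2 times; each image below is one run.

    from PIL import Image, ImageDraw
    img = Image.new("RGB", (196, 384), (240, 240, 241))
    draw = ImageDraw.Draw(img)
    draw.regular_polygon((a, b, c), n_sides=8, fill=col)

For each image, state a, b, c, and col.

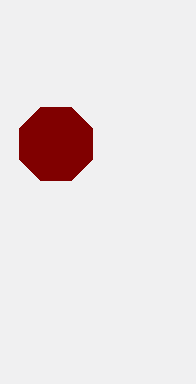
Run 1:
a = 56
b = 144
c = 40
col = 'maroon'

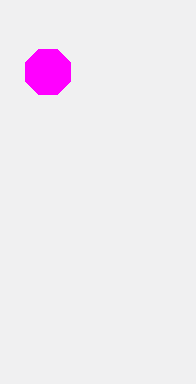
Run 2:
a = 48
b = 72
c = 24
col = 'magenta'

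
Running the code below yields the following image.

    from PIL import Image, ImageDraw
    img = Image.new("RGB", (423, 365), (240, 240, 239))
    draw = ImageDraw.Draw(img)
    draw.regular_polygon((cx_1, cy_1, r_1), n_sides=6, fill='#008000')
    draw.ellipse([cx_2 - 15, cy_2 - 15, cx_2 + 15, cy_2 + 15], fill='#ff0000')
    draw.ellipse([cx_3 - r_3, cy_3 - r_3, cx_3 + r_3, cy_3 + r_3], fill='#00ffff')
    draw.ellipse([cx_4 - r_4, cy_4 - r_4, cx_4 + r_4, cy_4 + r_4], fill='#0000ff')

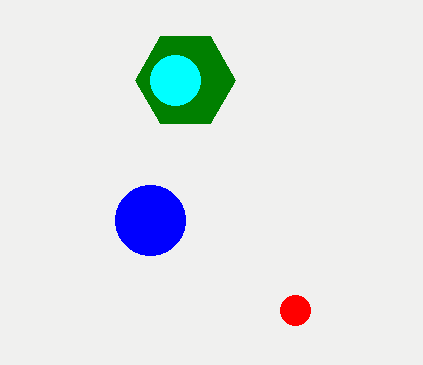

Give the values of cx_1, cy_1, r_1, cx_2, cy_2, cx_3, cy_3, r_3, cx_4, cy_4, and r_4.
cx_1 = 185; cy_1 = 80; r_1 = 50; cx_2 = 295; cy_2 = 310; cx_3 = 175; cy_3 = 80; r_3 = 25; cx_4 = 150; cy_4 = 220; r_4 = 35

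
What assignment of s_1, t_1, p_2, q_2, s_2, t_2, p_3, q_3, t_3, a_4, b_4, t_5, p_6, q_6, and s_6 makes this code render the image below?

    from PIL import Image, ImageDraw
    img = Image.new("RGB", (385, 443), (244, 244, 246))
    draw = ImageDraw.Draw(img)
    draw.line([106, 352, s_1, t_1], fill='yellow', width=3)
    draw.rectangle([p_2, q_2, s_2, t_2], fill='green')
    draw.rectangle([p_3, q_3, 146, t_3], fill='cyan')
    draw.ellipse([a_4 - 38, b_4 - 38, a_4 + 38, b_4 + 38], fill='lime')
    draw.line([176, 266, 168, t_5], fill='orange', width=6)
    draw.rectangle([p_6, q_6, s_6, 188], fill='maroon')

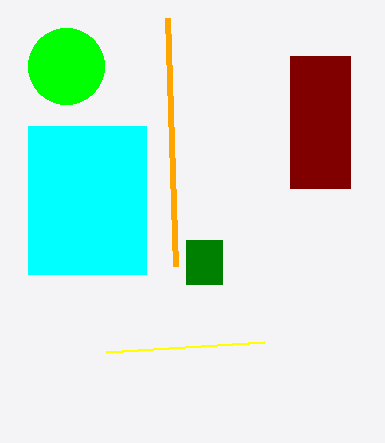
s_1 = 264, t_1 = 342, p_2 = 186, q_2 = 240, s_2 = 222, t_2 = 284, p_3 = 28, q_3 = 126, t_3 = 274, a_4 = 66, b_4 = 66, t_5 = 18, p_6 = 290, q_6 = 56, s_6 = 350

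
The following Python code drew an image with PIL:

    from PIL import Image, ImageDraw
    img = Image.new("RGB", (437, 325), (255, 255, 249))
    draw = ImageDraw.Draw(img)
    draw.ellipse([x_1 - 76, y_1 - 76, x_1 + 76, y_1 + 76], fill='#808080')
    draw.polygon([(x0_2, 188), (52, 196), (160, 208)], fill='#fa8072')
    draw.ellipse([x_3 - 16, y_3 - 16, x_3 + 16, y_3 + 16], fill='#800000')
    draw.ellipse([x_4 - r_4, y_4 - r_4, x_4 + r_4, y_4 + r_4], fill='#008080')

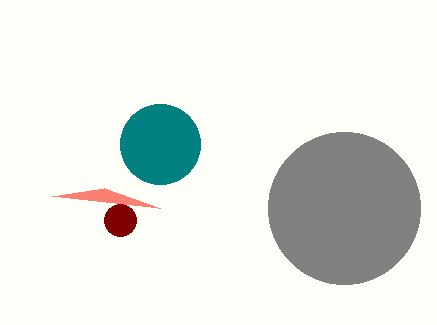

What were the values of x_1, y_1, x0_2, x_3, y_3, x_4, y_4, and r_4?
x_1 = 344
y_1 = 208
x0_2 = 104
x_3 = 120
y_3 = 220
x_4 = 160
y_4 = 144
r_4 = 40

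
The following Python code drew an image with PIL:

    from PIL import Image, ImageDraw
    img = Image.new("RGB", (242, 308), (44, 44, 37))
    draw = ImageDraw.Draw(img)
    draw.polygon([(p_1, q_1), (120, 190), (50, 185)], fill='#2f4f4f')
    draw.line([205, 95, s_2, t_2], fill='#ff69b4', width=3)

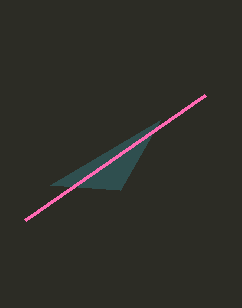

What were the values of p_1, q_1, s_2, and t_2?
p_1 = 160; q_1 = 120; s_2 = 25; t_2 = 220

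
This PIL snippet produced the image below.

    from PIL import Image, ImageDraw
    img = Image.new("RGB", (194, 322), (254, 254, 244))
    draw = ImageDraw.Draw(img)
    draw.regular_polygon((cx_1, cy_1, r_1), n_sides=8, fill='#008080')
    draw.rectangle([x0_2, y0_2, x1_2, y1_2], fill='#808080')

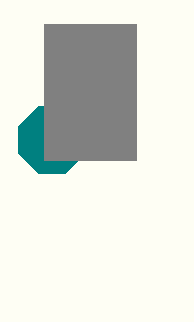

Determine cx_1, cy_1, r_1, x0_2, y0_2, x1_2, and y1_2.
cx_1 = 52; cy_1 = 140; r_1 = 36; x0_2 = 44; y0_2 = 24; x1_2 = 136; y1_2 = 160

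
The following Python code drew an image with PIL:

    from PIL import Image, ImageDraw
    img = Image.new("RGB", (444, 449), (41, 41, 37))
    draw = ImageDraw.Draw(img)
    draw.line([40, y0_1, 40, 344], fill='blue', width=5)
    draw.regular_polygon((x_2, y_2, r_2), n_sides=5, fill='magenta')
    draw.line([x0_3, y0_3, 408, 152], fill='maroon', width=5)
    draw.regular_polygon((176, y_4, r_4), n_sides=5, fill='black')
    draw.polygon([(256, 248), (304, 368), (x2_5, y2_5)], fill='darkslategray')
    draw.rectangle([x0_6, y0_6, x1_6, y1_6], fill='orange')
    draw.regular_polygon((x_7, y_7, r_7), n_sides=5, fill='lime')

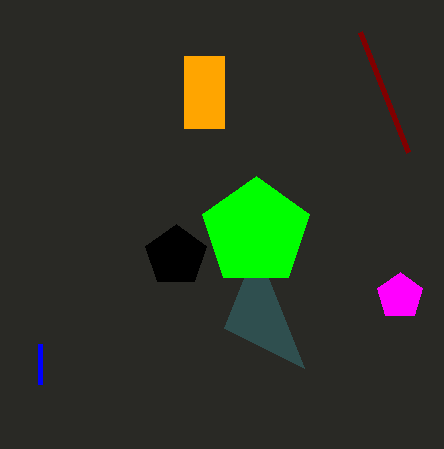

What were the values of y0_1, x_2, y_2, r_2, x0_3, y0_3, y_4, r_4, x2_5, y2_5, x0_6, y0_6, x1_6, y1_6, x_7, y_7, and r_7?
y0_1 = 384
x_2 = 400
y_2 = 296
r_2 = 24
x0_3 = 360
y0_3 = 32
y_4 = 256
r_4 = 32
x2_5 = 224
y2_5 = 328
x0_6 = 184
y0_6 = 56
x1_6 = 224
y1_6 = 128
x_7 = 256
y_7 = 232
r_7 = 56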